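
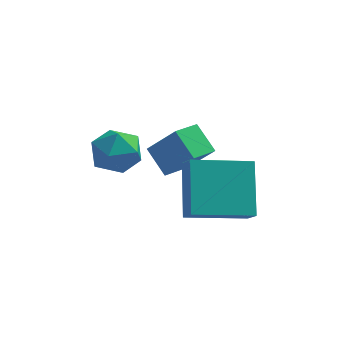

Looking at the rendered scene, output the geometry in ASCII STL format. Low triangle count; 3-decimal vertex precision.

solid 
facet normal -0.587 0.258 -0.767
outer loop
vertex 1.348 -0.398 -2.553
vertex 1.983 0.41 -2.767
vertex 2.009 -1.116 -3.301
endloop
endfacet
facet normal -0.605 -0.770 0.204
outer loop
vertex 2.997 -1.55 -2.013
vertex 1.348 -0.398 -2.553
vertex 2.009 -1.116 -3.301
endloop
endfacet
facet normal -0.587 0.258 -0.767
outer loop
vertex 2.009 -1.116 -3.301
vertex 1.983 0.41 -2.767
vertex 2.645 -0.308 -3.516
endloop
endfacet
facet normal 0.537 -0.584 -0.609
outer loop
vertex 2.645 -0.308 -3.516
vertex 2.997 -1.55 -2.013
vertex 2.009 -1.116 -3.301
endloop
endfacet
facet normal -0.537 0.584 0.609
outer loop
vertex 1.348 -0.398 -2.553
vertex 2.971 -0.024 -1.479
vertex 1.983 0.41 -2.767
endloop
endfacet
facet normal -0.605 -0.770 0.204
outer loop
vertex 2.335 -0.832 -1.264
vertex 1.348 -0.398 -2.553
vertex 2.997 -1.55 -2.013
endloop
endfacet
facet normal -0.537 0.585 0.608
outer loop
vertex 2.335 -0.832 -1.264
vertex 2.971 -0.024 -1.479
vertex 1.348 -0.398 -2.553
endloop
endfacet
facet normal 0.604 0.770 -0.204
outer loop
vertex 1.983 0.41 -2.767
vertex 2.971 -0.024 -1.479
vertex 2.645 -0.308 -3.516
endloop
endfacet
facet normal 0.538 -0.584 -0.608
outer loop
vertex 3.632 -0.742 -2.227
vertex 2.997 -1.55 -2.013
vertex 2.645 -0.308 -3.516
endloop
endfacet
facet normal 0.605 0.770 -0.204
outer loop
vertex 2.645 -0.308 -3.516
vertex 2.971 -0.024 -1.479
vertex 3.632 -0.742 -2.227
endloop
endfacet
facet normal 0.587 -0.258 0.767
outer loop
vertex 3.632 -0.742 -2.227
vertex 2.335 -0.832 -1.264
vertex 2.997 -1.55 -2.013
endloop
endfacet
facet normal 0.587 -0.258 0.767
outer loop
vertex 2.971 -0.024 -1.479
vertex 2.335 -0.832 -1.264
vertex 3.632 -0.742 -2.227
endloop
endfacet
facet normal -0.941 -0.280 0.192
outer loop
vertex 3.174 -4.946 -2.001
vertex 3.015 -3.443 -0.587
vertex 2.88 -4.387 -2.628
endloop
endfacet
facet normal 0.076 -0.726 -0.683
outer loop
vertex 4.865 -3.797 -3.033
vertex 3.174 -4.946 -2.001
vertex 2.88 -4.387 -2.628
endloop
endfacet
facet normal -0.941 -0.280 0.192
outer loop
vertex 2.88 -4.387 -2.628
vertex 3.015 -3.443 -0.587
vertex 2.721 -2.884 -1.214
endloop
endfacet
facet normal -0.330 0.628 -0.705
outer loop
vertex 2.721 -2.884 -1.214
vertex 4.865 -3.797 -3.033
vertex 2.88 -4.387 -2.628
endloop
endfacet
facet normal 0.330 -0.628 0.705
outer loop
vertex 3.174 -4.946 -2.001
vertex 5.0 -2.853 -0.992
vertex 3.015 -3.443 -0.587
endloop
endfacet
facet normal 0.076 -0.726 -0.683
outer loop
vertex 5.159 -4.356 -2.406
vertex 3.174 -4.946 -2.001
vertex 4.865 -3.797 -3.033
endloop
endfacet
facet normal 0.330 -0.628 0.705
outer loop
vertex 5.159 -4.356 -2.406
vertex 5.0 -2.853 -0.992
vertex 3.174 -4.946 -2.001
endloop
endfacet
facet normal -0.076 0.726 0.683
outer loop
vertex 3.015 -3.443 -0.587
vertex 5.0 -2.853 -0.992
vertex 2.721 -2.884 -1.214
endloop
endfacet
facet normal -0.330 0.628 -0.705
outer loop
vertex 4.706 -2.294 -1.619
vertex 4.865 -3.797 -3.033
vertex 2.721 -2.884 -1.214
endloop
endfacet
facet normal -0.076 0.726 0.683
outer loop
vertex 2.721 -2.884 -1.214
vertex 5.0 -2.853 -0.992
vertex 4.706 -2.294 -1.619
endloop
endfacet
facet normal 0.941 0.280 -0.192
outer loop
vertex 4.706 -2.294 -1.619
vertex 5.159 -4.356 -2.406
vertex 4.865 -3.797 -3.033
endloop
endfacet
facet normal 0.941 0.280 -0.192
outer loop
vertex 5.0 -2.853 -0.992
vertex 5.159 -4.356 -2.406
vertex 4.706 -2.294 -1.619
endloop
endfacet
facet normal -0.989 -0.081 -0.122
outer loop
vertex -0.145 -1.905 -1.547
vertex -0.061 -2.857 -1.597
vertex -0.2 -2.433 -0.75
endloop
endfacet
facet normal -0.827 0.493 0.270
outer loop
vertex -0.145 -1.905 -1.547
vertex -0.2 -2.433 -0.75
vertex 0.291 -1.611 -0.748
endloop
endfacet
facet normal -0.397 0.910 -0.118
outer loop
vertex -0.145 -1.905 -1.547
vertex 0.291 -1.611 -0.748
vertex 0.733 -1.528 -1.592
endloop
endfacet
facet normal -0.293 0.594 -0.749
outer loop
vertex -0.145 -1.905 -1.547
vertex 0.733 -1.528 -1.592
vertex 0.516 -2.298 -2.117
endloop
endfacet
facet normal -0.659 -0.019 -0.752
outer loop
vertex -0.145 -1.905 -1.547
vertex 0.516 -2.298 -2.117
vertex -0.061 -2.857 -1.597
endloop
endfacet
facet normal -0.463 0.274 0.843
outer loop
vertex 0.291 -1.611 -0.748
vertex -0.2 -2.433 -0.75
vertex 0.644 -2.382 -0.303
endloop
endfacet
facet normal -0.726 -0.656 0.209
outer loop
vertex -0.2 -2.433 -0.75
vertex -0.061 -2.857 -1.597
vertex 0.427 -3.152 -0.828
endloop
endfacet
facet normal -0.192 -0.555 -0.809
outer loop
vertex -0.061 -2.857 -1.597
vertex 0.516 -2.298 -2.117
vertex 0.869 -3.069 -1.672
endloop
endfacet
facet normal 0.400 0.437 -0.806
outer loop
vertex 0.516 -2.298 -2.117
vertex 0.733 -1.528 -1.592
vertex 1.36 -2.247 -1.67
endloop
endfacet
facet normal 0.234 0.948 0.216
outer loop
vertex 0.733 -1.528 -1.592
vertex 0.291 -1.611 -0.748
vertex 1.221 -1.823 -0.823
endloop
endfacet
facet normal 0.293 -0.594 0.749
outer loop
vertex 1.305 -2.775 -0.873
vertex 0.644 -2.382 -0.303
vertex 0.427 -3.152 -0.828
endloop
endfacet
facet normal 0.397 -0.910 0.118
outer loop
vertex 1.305 -2.775 -0.873
vertex 0.427 -3.152 -0.828
vertex 0.869 -3.069 -1.672
endloop
endfacet
facet normal 0.827 -0.493 -0.270
outer loop
vertex 1.305 -2.775 -0.873
vertex 0.869 -3.069 -1.672
vertex 1.36 -2.247 -1.67
endloop
endfacet
facet normal 0.989 0.081 0.122
outer loop
vertex 1.305 -2.775 -0.873
vertex 1.36 -2.247 -1.67
vertex 1.221 -1.823 -0.823
endloop
endfacet
facet normal 0.659 0.019 0.752
outer loop
vertex 1.305 -2.775 -0.873
vertex 1.221 -1.823 -0.823
vertex 0.644 -2.382 -0.303
endloop
endfacet
facet normal -0.400 -0.437 0.806
outer loop
vertex 0.427 -3.152 -0.828
vertex 0.644 -2.382 -0.303
vertex -0.2 -2.433 -0.75
endloop
endfacet
facet normal -0.234 -0.948 -0.216
outer loop
vertex 0.869 -3.069 -1.672
vertex 0.427 -3.152 -0.828
vertex -0.061 -2.857 -1.597
endloop
endfacet
facet normal 0.463 -0.274 -0.843
outer loop
vertex 1.36 -2.247 -1.67
vertex 0.869 -3.069 -1.672
vertex 0.516 -2.298 -2.117
endloop
endfacet
facet normal 0.726 0.656 -0.209
outer loop
vertex 1.221 -1.823 -0.823
vertex 1.36 -2.247 -1.67
vertex 0.733 -1.528 -1.592
endloop
endfacet
facet normal 0.192 0.555 0.809
outer loop
vertex 0.644 -2.382 -0.303
vertex 1.221 -1.823 -0.823
vertex 0.291 -1.611 -0.748
endloop
endfacet

endsolid


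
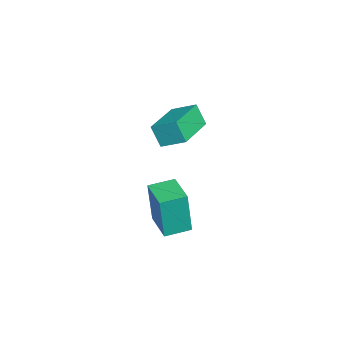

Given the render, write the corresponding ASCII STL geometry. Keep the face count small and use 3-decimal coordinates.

solid 
facet normal -0.933 0.335 -0.135
outer loop
vertex -4.072 -1.267 3.112
vertex -3.78 -0.241 3.64
vertex -3.783 -0.852 2.146
endloop
endfacet
facet normal -0.245 -0.862 -0.444
outer loop
vertex -1.76 -1.579 2.44
vertex -4.072 -1.267 3.112
vertex -3.783 -0.852 2.146
endloop
endfacet
facet normal -0.933 0.335 -0.135
outer loop
vertex -3.783 -0.852 2.146
vertex -3.78 -0.241 3.64
vertex -3.491 0.174 2.674
endloop
endfacet
facet normal 0.265 0.380 -0.886
outer loop
vertex -3.491 0.174 2.674
vertex -1.76 -1.579 2.44
vertex -3.783 -0.852 2.146
endloop
endfacet
facet normal -0.265 -0.380 0.886
outer loop
vertex -4.072 -1.267 3.112
vertex -1.757 -0.968 3.934
vertex -3.78 -0.241 3.64
endloop
endfacet
facet normal -0.245 -0.862 -0.444
outer loop
vertex -2.049 -1.994 3.406
vertex -4.072 -1.267 3.112
vertex -1.76 -1.579 2.44
endloop
endfacet
facet normal -0.265 -0.380 0.886
outer loop
vertex -2.049 -1.994 3.406
vertex -1.757 -0.968 3.934
vertex -4.072 -1.267 3.112
endloop
endfacet
facet normal 0.245 0.862 0.444
outer loop
vertex -3.78 -0.241 3.64
vertex -1.757 -0.968 3.934
vertex -3.491 0.174 2.674
endloop
endfacet
facet normal 0.265 0.380 -0.886
outer loop
vertex -1.468 -0.553 2.968
vertex -1.76 -1.579 2.44
vertex -3.491 0.174 2.674
endloop
endfacet
facet normal 0.245 0.862 0.444
outer loop
vertex -3.491 0.174 2.674
vertex -1.757 -0.968 3.934
vertex -1.468 -0.553 2.968
endloop
endfacet
facet normal 0.933 -0.335 0.135
outer loop
vertex -1.468 -0.553 2.968
vertex -2.049 -1.994 3.406
vertex -1.76 -1.579 2.44
endloop
endfacet
facet normal 0.933 -0.335 0.135
outer loop
vertex -1.757 -0.968 3.934
vertex -2.049 -1.994 3.406
vertex -1.468 -0.553 2.968
endloop
endfacet
facet normal -0.924 -0.382 0.000
outer loop
vertex -2.834 -2.202 -0.79
vertex -3.294 -1.088 -0.679
vertex -2.91 -2.019 -2.941
endloop
endfacet
facet normal 0.380 -0.921 -0.092
outer loop
vertex -1.486 -1.432 -2.941
vertex -2.834 -2.202 -0.79
vertex -2.91 -2.019 -2.941
endloop
endfacet
facet normal -0.925 -0.381 -0.000
outer loop
vertex -2.91 -2.019 -2.941
vertex -3.294 -1.088 -0.679
vertex -3.369 -0.905 -2.83
endloop
endfacet
facet normal -0.035 0.085 -0.996
outer loop
vertex -3.369 -0.905 -2.83
vertex -1.486 -1.432 -2.941
vertex -2.91 -2.019 -2.941
endloop
endfacet
facet normal 0.035 -0.085 0.996
outer loop
vertex -2.834 -2.202 -0.79
vertex -1.87 -0.501 -0.679
vertex -3.294 -1.088 -0.679
endloop
endfacet
facet normal 0.380 -0.921 -0.092
outer loop
vertex -1.411 -1.615 -0.79
vertex -2.834 -2.202 -0.79
vertex -1.486 -1.432 -2.941
endloop
endfacet
facet normal 0.035 -0.085 0.996
outer loop
vertex -1.411 -1.615 -0.79
vertex -1.87 -0.501 -0.679
vertex -2.834 -2.202 -0.79
endloop
endfacet
facet normal -0.380 0.921 0.092
outer loop
vertex -3.294 -1.088 -0.679
vertex -1.87 -0.501 -0.679
vertex -3.369 -0.905 -2.83
endloop
endfacet
facet normal -0.035 0.085 -0.996
outer loop
vertex -1.946 -0.318 -2.83
vertex -1.486 -1.432 -2.941
vertex -3.369 -0.905 -2.83
endloop
endfacet
facet normal -0.380 0.921 0.092
outer loop
vertex -3.369 -0.905 -2.83
vertex -1.87 -0.501 -0.679
vertex -1.946 -0.318 -2.83
endloop
endfacet
facet normal 0.924 0.382 0.000
outer loop
vertex -1.946 -0.318 -2.83
vertex -1.411 -1.615 -0.79
vertex -1.486 -1.432 -2.941
endloop
endfacet
facet normal 0.925 0.381 -0.000
outer loop
vertex -1.87 -0.501 -0.679
vertex -1.411 -1.615 -0.79
vertex -1.946 -0.318 -2.83
endloop
endfacet

endsolid


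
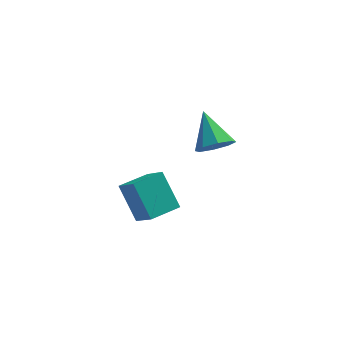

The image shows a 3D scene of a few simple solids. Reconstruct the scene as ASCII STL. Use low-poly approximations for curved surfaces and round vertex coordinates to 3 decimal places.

solid 
facet normal -0.789 -0.614 0.004
outer loop
vertex 1.875 -1.316 -1.571
vertex 1.306 -0.578 -0.54
vertex 1.381 -0.685 -2.296
endloop
endfacet
facet normal 0.410 -0.531 -0.742
outer loop
vertex 2.234 -0.022 -2.3
vertex 1.875 -1.316 -1.571
vertex 1.381 -0.685 -2.296
endloop
endfacet
facet normal -0.789 -0.614 0.004
outer loop
vertex 1.381 -0.685 -2.296
vertex 1.306 -0.578 -0.54
vertex 0.812 0.053 -1.264
endloop
endfacet
facet normal -0.457 0.584 -0.670
outer loop
vertex 0.812 0.053 -1.264
vertex 2.234 -0.022 -2.3
vertex 1.381 -0.685 -2.296
endloop
endfacet
facet normal 0.457 -0.584 0.671
outer loop
vertex 1.875 -1.316 -1.571
vertex 2.159 0.085 -0.544
vertex 1.306 -0.578 -0.54
endloop
endfacet
facet normal 0.409 -0.531 -0.742
outer loop
vertex 2.728 -0.653 -1.576
vertex 1.875 -1.316 -1.571
vertex 2.234 -0.022 -2.3
endloop
endfacet
facet normal 0.458 -0.584 0.670
outer loop
vertex 2.728 -0.653 -1.576
vertex 2.159 0.085 -0.544
vertex 1.875 -1.316 -1.571
endloop
endfacet
facet normal -0.409 0.531 0.742
outer loop
vertex 1.306 -0.578 -0.54
vertex 2.159 0.085 -0.544
vertex 0.812 0.053 -1.264
endloop
endfacet
facet normal -0.458 0.584 -0.671
outer loop
vertex 1.665 0.716 -1.269
vertex 2.234 -0.022 -2.3
vertex 0.812 0.053 -1.264
endloop
endfacet
facet normal -0.409 0.532 0.742
outer loop
vertex 0.812 0.053 -1.264
vertex 2.159 0.085 -0.544
vertex 1.665 0.716 -1.269
endloop
endfacet
facet normal 0.789 0.614 -0.004
outer loop
vertex 1.665 0.716 -1.269
vertex 2.728 -0.653 -1.576
vertex 2.234 -0.022 -2.3
endloop
endfacet
facet normal 0.789 0.614 -0.004
outer loop
vertex 2.159 0.085 -0.544
vertex 2.728 -0.653 -1.576
vertex 1.665 0.716 -1.269
endloop
endfacet
facet normal 0.297 -0.740 -0.604
outer loop
vertex 4.383 -1.045 2.028
vertex 3.785 -1.234 1.965
vertex 4.16 -0.832 1.657
endloop
endfacet
facet normal 0.642 0.765 0.053
outer loop
vertex 4.383 -1.045 2.028
vertex 4.16 -0.832 1.657
vertex 3.395 -0.266 2.755
endloop
endfacet
facet normal 0.298 -0.740 -0.603
outer loop
vertex 4.16 -0.832 1.657
vertex 3.785 -1.234 1.965
vertex 3.717 -0.855 1.466
endloop
endfacet
facet normal 0.120 0.914 -0.388
outer loop
vertex 4.16 -0.832 1.657
vertex 3.717 -0.855 1.466
vertex 3.395 -0.266 2.755
endloop
endfacet
facet normal 0.298 -0.740 -0.603
outer loop
vertex 3.717 -0.855 1.466
vertex 3.785 -1.234 1.965
vertex 3.315 -1.1 1.568
endloop
endfacet
facet normal -0.545 0.703 -0.457
outer loop
vertex 3.717 -0.855 1.466
vertex 3.315 -1.1 1.568
vertex 3.395 -0.266 2.755
endloop
endfacet
facet normal 0.299 -0.739 -0.603
outer loop
vertex 3.315 -1.1 1.568
vertex 3.785 -1.234 1.965
vertex 3.188 -1.424 1.902
endloop
endfacet
facet normal -0.960 0.257 -0.116
outer loop
vertex 3.315 -1.1 1.568
vertex 3.188 -1.424 1.902
vertex 3.395 -0.266 2.755
endloop
endfacet
facet normal 0.299 -0.739 -0.604
outer loop
vertex 3.188 -1.424 1.902
vertex 3.785 -1.234 1.965
vertex 3.411 -1.637 2.273
endloop
endfacet
facet normal -0.884 -0.164 0.437
outer loop
vertex 3.188 -1.424 1.902
vertex 3.411 -1.637 2.273
vertex 3.395 -0.266 2.755
endloop
endfacet
facet normal 0.298 -0.739 -0.604
outer loop
vertex 3.411 -1.637 2.273
vertex 3.785 -1.234 1.965
vertex 3.853 -1.614 2.463
endloop
endfacet
facet normal -0.361 -0.313 0.878
outer loop
vertex 3.411 -1.637 2.273
vertex 3.853 -1.614 2.463
vertex 3.395 -0.266 2.755
endloop
endfacet
facet normal 0.298 -0.739 -0.604
outer loop
vertex 3.853 -1.614 2.463
vertex 3.785 -1.234 1.965
vertex 4.256 -1.369 2.362
endloop
endfacet
facet normal 0.300 -0.103 0.948
outer loop
vertex 3.853 -1.614 2.463
vertex 4.256 -1.369 2.362
vertex 3.395 -0.266 2.755
endloop
endfacet
facet normal 0.297 -0.739 -0.604
outer loop
vertex 4.256 -1.369 2.362
vertex 3.785 -1.234 1.965
vertex 4.383 -1.045 2.028
endloop
endfacet
facet normal 0.717 0.344 0.606
outer loop
vertex 4.256 -1.369 2.362
vertex 4.383 -1.045 2.028
vertex 3.395 -0.266 2.755
endloop
endfacet

endsolid


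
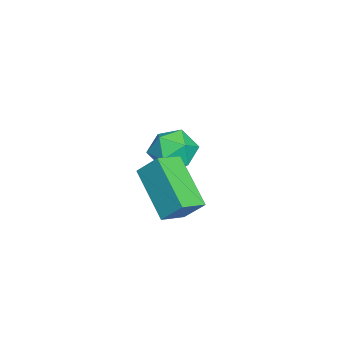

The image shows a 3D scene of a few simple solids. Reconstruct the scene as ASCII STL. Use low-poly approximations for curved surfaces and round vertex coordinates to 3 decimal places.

solid 
facet normal -0.761 0.577 -0.297
outer loop
vertex 1.124 2.01 3.795
vertex 1.344 2.699 4.57
vertex 2.377 3.02 2.542
endloop
endfacet
facet normal -0.207 -0.650 -0.731
outer loop
vertex 3.116 2.461 2.83
vertex 1.124 2.01 3.795
vertex 2.377 3.02 2.542
endloop
endfacet
facet normal -0.761 0.577 -0.297
outer loop
vertex 2.377 3.02 2.542
vertex 1.344 2.699 4.57
vertex 2.597 3.709 3.317
endloop
endfacet
facet normal 0.614 0.495 -0.615
outer loop
vertex 2.597 3.709 3.317
vertex 3.116 2.461 2.83
vertex 2.377 3.02 2.542
endloop
endfacet
facet normal -0.614 -0.495 0.615
outer loop
vertex 1.124 2.01 3.795
vertex 2.083 2.14 4.858
vertex 1.344 2.699 4.57
endloop
endfacet
facet normal -0.207 -0.650 -0.731
outer loop
vertex 1.863 1.451 4.083
vertex 1.124 2.01 3.795
vertex 3.116 2.461 2.83
endloop
endfacet
facet normal -0.614 -0.495 0.615
outer loop
vertex 1.863 1.451 4.083
vertex 2.083 2.14 4.858
vertex 1.124 2.01 3.795
endloop
endfacet
facet normal 0.207 0.650 0.731
outer loop
vertex 1.344 2.699 4.57
vertex 2.083 2.14 4.858
vertex 2.597 3.709 3.317
endloop
endfacet
facet normal 0.614 0.495 -0.615
outer loop
vertex 3.336 3.15 3.605
vertex 3.116 2.461 2.83
vertex 2.597 3.709 3.317
endloop
endfacet
facet normal 0.207 0.650 0.731
outer loop
vertex 2.597 3.709 3.317
vertex 2.083 2.14 4.858
vertex 3.336 3.15 3.605
endloop
endfacet
facet normal 0.761 -0.577 0.297
outer loop
vertex 3.336 3.15 3.605
vertex 1.863 1.451 4.083
vertex 3.116 2.461 2.83
endloop
endfacet
facet normal 0.761 -0.577 0.297
outer loop
vertex 2.083 2.14 4.858
vertex 1.863 1.451 4.083
vertex 3.336 3.15 3.605
endloop
endfacet
facet normal 0.189 0.160 0.969
outer loop
vertex -0.545 2.497 3.918
vertex -1.371 2.225 4.124
vertex -0.701 1.634 4.091
endloop
endfacet
facet normal 0.785 -0.018 0.619
outer loop
vertex -0.545 2.497 3.918
vertex -0.701 1.634 4.091
vertex -0.163 1.864 3.415
endloop
endfacet
facet normal 0.884 0.457 0.096
outer loop
vertex -0.545 2.497 3.918
vertex -0.163 1.864 3.415
vertex -0.5 2.596 3.031
endloop
endfacet
facet normal 0.350 0.929 0.121
outer loop
vertex -0.545 2.497 3.918
vertex -0.5 2.596 3.031
vertex -1.247 2.82 3.469
endloop
endfacet
facet normal -0.080 0.745 0.662
outer loop
vertex -0.545 2.497 3.918
vertex -1.247 2.82 3.469
vertex -1.371 2.225 4.124
endloop
endfacet
facet normal 0.683 -0.657 0.320
outer loop
vertex -0.163 1.864 3.415
vertex -0.701 1.634 4.091
vertex -0.753 1.2 3.311
endloop
endfacet
facet normal -0.282 -0.369 0.886
outer loop
vertex -0.701 1.634 4.091
vertex -1.371 2.225 4.124
vertex -1.5 1.424 3.749
endloop
endfacet
facet normal -0.718 0.577 0.388
outer loop
vertex -1.371 2.225 4.124
vertex -1.247 2.82 3.469
vertex -1.837 2.156 3.365
endloop
endfacet
facet normal -0.022 0.874 -0.485
outer loop
vertex -1.247 2.82 3.469
vertex -0.5 2.596 3.031
vertex -1.299 2.386 2.689
endloop
endfacet
facet normal 0.842 0.111 -0.527
outer loop
vertex -0.5 2.596 3.031
vertex -0.163 1.864 3.415
vertex -0.629 1.795 2.656
endloop
endfacet
facet normal -0.350 -0.929 -0.121
outer loop
vertex -1.455 1.523 2.862
vertex -0.753 1.2 3.311
vertex -1.5 1.424 3.749
endloop
endfacet
facet normal -0.884 -0.457 -0.096
outer loop
vertex -1.455 1.523 2.862
vertex -1.5 1.424 3.749
vertex -1.837 2.156 3.365
endloop
endfacet
facet normal -0.785 0.018 -0.619
outer loop
vertex -1.455 1.523 2.862
vertex -1.837 2.156 3.365
vertex -1.299 2.386 2.689
endloop
endfacet
facet normal -0.189 -0.160 -0.969
outer loop
vertex -1.455 1.523 2.862
vertex -1.299 2.386 2.689
vertex -0.629 1.795 2.656
endloop
endfacet
facet normal 0.080 -0.745 -0.662
outer loop
vertex -1.455 1.523 2.862
vertex -0.629 1.795 2.656
vertex -0.753 1.2 3.311
endloop
endfacet
facet normal 0.022 -0.874 0.485
outer loop
vertex -1.5 1.424 3.749
vertex -0.753 1.2 3.311
vertex -0.701 1.634 4.091
endloop
endfacet
facet normal -0.842 -0.111 0.527
outer loop
vertex -1.837 2.156 3.365
vertex -1.5 1.424 3.749
vertex -1.371 2.225 4.124
endloop
endfacet
facet normal -0.683 0.657 -0.320
outer loop
vertex -1.299 2.386 2.689
vertex -1.837 2.156 3.365
vertex -1.247 2.82 3.469
endloop
endfacet
facet normal 0.282 0.369 -0.886
outer loop
vertex -0.629 1.795 2.656
vertex -1.299 2.386 2.689
vertex -0.5 2.596 3.031
endloop
endfacet
facet normal 0.718 -0.577 -0.388
outer loop
vertex -0.753 1.2 3.311
vertex -0.629 1.795 2.656
vertex -0.163 1.864 3.415
endloop
endfacet

endsolid


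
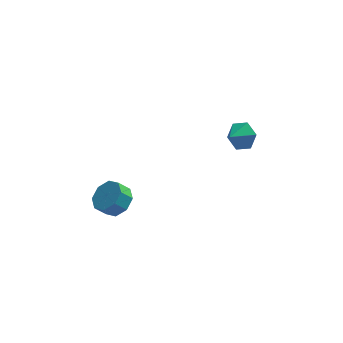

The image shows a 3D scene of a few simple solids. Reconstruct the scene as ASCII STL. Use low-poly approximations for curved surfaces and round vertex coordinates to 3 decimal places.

solid 
facet normal 0.603 0.602 -0.523
outer loop
vertex 4.713 3.863 0.783
vertex 4.372 3.443 -0.093
vertex 3.895 4.265 0.304
endloop
endfacet
facet normal -0.408 0.224 0.885
outer loop
vertex 4.713 3.863 0.783
vertex 3.895 4.265 0.304
vertex 3.608 2.677 0.573
endloop
endfacet
facet normal 0.602 0.602 -0.524
outer loop
vertex 3.895 4.265 0.304
vertex 4.372 3.443 -0.093
vertex 3.554 3.844 -0.572
endloop
endfacet
facet normal -0.941 0.215 0.263
outer loop
vertex 3.895 4.265 0.304
vertex 3.554 3.844 -0.572
vertex 3.608 2.677 0.573
endloop
endfacet
facet normal 0.602 0.603 -0.523
outer loop
vertex 3.554 3.844 -0.572
vertex 4.372 3.443 -0.093
vertex 4.032 3.022 -0.969
endloop
endfacet
facet normal -0.878 -0.355 -0.321
outer loop
vertex 3.554 3.844 -0.572
vertex 4.032 3.022 -0.969
vertex 3.608 2.677 0.573
endloop
endfacet
facet normal 0.603 0.602 -0.523
outer loop
vertex 4.032 3.022 -0.969
vertex 4.372 3.443 -0.093
vertex 4.85 2.62 -0.489
endloop
endfacet
facet normal -0.284 -0.916 -0.283
outer loop
vertex 4.032 3.022 -0.969
vertex 4.85 2.62 -0.489
vertex 3.608 2.677 0.573
endloop
endfacet
facet normal 0.603 0.602 -0.524
outer loop
vertex 4.85 2.62 -0.489
vertex 4.372 3.443 -0.093
vertex 5.191 3.041 0.387
endloop
endfacet
facet normal 0.248 -0.907 0.339
outer loop
vertex 4.85 2.62 -0.489
vertex 5.191 3.041 0.387
vertex 3.608 2.677 0.573
endloop
endfacet
facet normal 0.603 0.603 -0.523
outer loop
vertex 5.191 3.041 0.387
vertex 4.372 3.443 -0.093
vertex 4.713 3.863 0.783
endloop
endfacet
facet normal 0.186 -0.337 0.923
outer loop
vertex 5.191 3.041 0.387
vertex 4.713 3.863 0.783
vertex 3.608 2.677 0.573
endloop
endfacet
facet normal 0.629 0.169 -0.759
outer loop
vertex -2.204 -2.017 0.573
vertex -2.882 -2.485 -0.093
vertex -2.733 -1.493 0.251
endloop
endfacet
facet normal 0.423 0.745 0.516
outer loop
vertex -2.204 -2.017 0.573
vertex -2.733 -1.493 0.251
vertex -2.839 -2.188 1.34
endloop
endfacet
facet normal 0.423 0.745 0.516
outer loop
vertex -2.839 -2.188 1.34
vertex -2.733 -1.493 0.251
vertex -3.368 -1.664 1.018
endloop
endfacet
facet normal -0.629 -0.169 0.759
outer loop
vertex -2.839 -2.188 1.34
vertex -3.368 -1.664 1.018
vertex -3.518 -2.655 0.673
endloop
endfacet
facet normal 0.628 0.169 -0.759
outer loop
vertex -2.733 -1.493 0.251
vertex -2.882 -2.485 -0.093
vertex -3.35 -1.55 -0.272
endloop
endfacet
facet normal -0.163 0.983 0.085
outer loop
vertex -2.733 -1.493 0.251
vertex -3.35 -1.55 -0.272
vertex -3.368 -1.664 1.018
endloop
endfacet
facet normal -0.163 0.983 0.085
outer loop
vertex -3.368 -1.664 1.018
vertex -3.35 -1.55 -0.272
vertex -3.985 -1.721 0.494
endloop
endfacet
facet normal -0.629 -0.169 0.759
outer loop
vertex -3.368 -1.664 1.018
vertex -3.985 -1.721 0.494
vertex -3.518 -2.655 0.673
endloop
endfacet
facet normal 0.629 0.169 -0.759
outer loop
vertex -3.35 -1.55 -0.272
vertex -2.882 -2.485 -0.093
vertex -3.693 -2.154 -0.691
endloop
endfacet
facet normal -0.652 0.646 -0.397
outer loop
vertex -3.35 -1.55 -0.272
vertex -3.693 -2.154 -0.691
vertex -3.985 -1.721 0.494
endloop
endfacet
facet normal -0.652 0.646 -0.397
outer loop
vertex -3.985 -1.721 0.494
vertex -3.693 -2.154 -0.691
vertex -4.328 -2.325 0.075
endloop
endfacet
facet normal -0.629 -0.169 0.759
outer loop
vertex -3.985 -1.721 0.494
vertex -4.328 -2.325 0.075
vertex -3.518 -2.655 0.673
endloop
endfacet
facet normal 0.629 0.170 -0.759
outer loop
vertex -3.693 -2.154 -0.691
vertex -2.882 -2.485 -0.093
vertex -3.561 -2.952 -0.76
endloop
endfacet
facet normal -0.760 -0.070 -0.646
outer loop
vertex -3.693 -2.154 -0.691
vertex -3.561 -2.952 -0.76
vertex -4.328 -2.325 0.075
endloop
endfacet
facet normal -0.761 -0.071 -0.645
outer loop
vertex -4.328 -2.325 0.075
vertex -3.561 -2.952 -0.76
vertex -4.196 -3.123 0.007
endloop
endfacet
facet normal -0.629 -0.169 0.759
outer loop
vertex -4.328 -2.325 0.075
vertex -4.196 -3.123 0.007
vertex -3.518 -2.655 0.673
endloop
endfacet
facet normal 0.629 0.169 -0.759
outer loop
vertex -3.561 -2.952 -0.76
vertex -2.882 -2.485 -0.093
vertex -3.032 -3.476 -0.438
endloop
endfacet
facet normal -0.423 -0.745 -0.516
outer loop
vertex -3.561 -2.952 -0.76
vertex -3.032 -3.476 -0.438
vertex -4.196 -3.123 0.007
endloop
endfacet
facet normal -0.423 -0.745 -0.516
outer loop
vertex -4.196 -3.123 0.007
vertex -3.032 -3.476 -0.438
vertex -3.667 -3.647 0.329
endloop
endfacet
facet normal -0.629 -0.169 0.759
outer loop
vertex -4.196 -3.123 0.007
vertex -3.667 -3.647 0.329
vertex -3.518 -2.655 0.673
endloop
endfacet
facet normal 0.629 0.169 -0.759
outer loop
vertex -3.032 -3.476 -0.438
vertex -2.882 -2.485 -0.093
vertex -2.415 -3.419 0.086
endloop
endfacet
facet normal 0.163 -0.983 -0.085
outer loop
vertex -3.032 -3.476 -0.438
vertex -2.415 -3.419 0.086
vertex -3.667 -3.647 0.329
endloop
endfacet
facet normal 0.163 -0.983 -0.085
outer loop
vertex -3.667 -3.647 0.329
vertex -2.415 -3.419 0.086
vertex -3.05 -3.59 0.852
endloop
endfacet
facet normal -0.628 -0.169 0.759
outer loop
vertex -3.667 -3.647 0.329
vertex -3.05 -3.59 0.852
vertex -3.518 -2.655 0.673
endloop
endfacet
facet normal 0.629 0.169 -0.759
outer loop
vertex -2.415 -3.419 0.086
vertex -2.882 -2.485 -0.093
vertex -2.072 -2.815 0.505
endloop
endfacet
facet normal 0.652 -0.646 0.397
outer loop
vertex -2.415 -3.419 0.086
vertex -2.072 -2.815 0.505
vertex -3.05 -3.59 0.852
endloop
endfacet
facet normal 0.652 -0.646 0.397
outer loop
vertex -3.05 -3.59 0.852
vertex -2.072 -2.815 0.505
vertex -2.707 -2.986 1.271
endloop
endfacet
facet normal -0.629 -0.169 0.759
outer loop
vertex -3.05 -3.59 0.852
vertex -2.707 -2.986 1.271
vertex -3.518 -2.655 0.673
endloop
endfacet
facet normal 0.629 0.169 -0.759
outer loop
vertex -2.072 -2.815 0.505
vertex -2.882 -2.485 -0.093
vertex -2.204 -2.017 0.573
endloop
endfacet
facet normal 0.760 0.071 0.646
outer loop
vertex -2.072 -2.815 0.505
vertex -2.204 -2.017 0.573
vertex -2.707 -2.986 1.271
endloop
endfacet
facet normal 0.761 0.070 0.645
outer loop
vertex -2.707 -2.986 1.271
vertex -2.204 -2.017 0.573
vertex -2.839 -2.188 1.34
endloop
endfacet
facet normal -0.629 -0.170 0.759
outer loop
vertex -2.707 -2.986 1.271
vertex -2.839 -2.188 1.34
vertex -3.518 -2.655 0.673
endloop
endfacet

endsolid


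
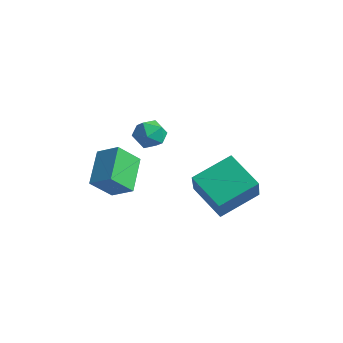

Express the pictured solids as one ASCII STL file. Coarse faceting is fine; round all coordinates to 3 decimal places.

solid 
facet normal -0.873 0.083 0.480
outer loop
vertex 2.712 1.079 -0.776
vertex 3.365 2.985 0.082
vertex 1.945 2.045 -2.337
endloop
endfacet
facet normal -0.298 -0.870 -0.392
outer loop
vertex 3.735 1.875 -3.322
vertex 2.712 1.079 -0.776
vertex 1.945 2.045 -2.337
endloop
endfacet
facet normal -0.873 0.083 0.480
outer loop
vertex 1.945 2.045 -2.337
vertex 3.365 2.985 0.082
vertex 2.598 3.951 -1.48
endloop
endfacet
facet normal -0.386 0.485 -0.785
outer loop
vertex 2.598 3.951 -1.48
vertex 3.735 1.875 -3.322
vertex 1.945 2.045 -2.337
endloop
endfacet
facet normal 0.386 -0.485 0.785
outer loop
vertex 2.712 1.079 -0.776
vertex 5.155 2.815 -0.903
vertex 3.365 2.985 0.082
endloop
endfacet
facet normal -0.298 -0.870 -0.392
outer loop
vertex 4.502 0.909 -1.76
vertex 2.712 1.079 -0.776
vertex 3.735 1.875 -3.322
endloop
endfacet
facet normal 0.385 -0.485 0.785
outer loop
vertex 4.502 0.909 -1.76
vertex 5.155 2.815 -0.903
vertex 2.712 1.079 -0.776
endloop
endfacet
facet normal 0.298 0.870 0.392
outer loop
vertex 3.365 2.985 0.082
vertex 5.155 2.815 -0.903
vertex 2.598 3.951 -1.48
endloop
endfacet
facet normal -0.385 0.485 -0.785
outer loop
vertex 4.388 3.781 -2.464
vertex 3.735 1.875 -3.322
vertex 2.598 3.951 -1.48
endloop
endfacet
facet normal 0.298 0.870 0.392
outer loop
vertex 2.598 3.951 -1.48
vertex 5.155 2.815 -0.903
vertex 4.388 3.781 -2.464
endloop
endfacet
facet normal 0.873 -0.083 -0.480
outer loop
vertex 4.388 3.781 -2.464
vertex 4.502 0.909 -1.76
vertex 3.735 1.875 -3.322
endloop
endfacet
facet normal 0.873 -0.083 -0.480
outer loop
vertex 5.155 2.815 -0.903
vertex 4.502 0.909 -1.76
vertex 4.388 3.781 -2.464
endloop
endfacet
facet normal -0.743 0.625 0.240
outer loop
vertex 2.002 -0.721 2.759
vertex 1.673 -1.311 3.277
vertex 2.241 -0.751 3.576
endloop
endfacet
facet normal -0.148 0.986 0.079
outer loop
vertex 2.002 -0.721 2.759
vertex 2.241 -0.751 3.576
vertex 2.821 -0.615 2.968
endloop
endfacet
facet normal 0.044 0.810 -0.585
outer loop
vertex 2.002 -0.721 2.759
vertex 2.821 -0.615 2.968
vertex 2.612 -1.091 2.293
endloop
endfacet
facet normal -0.431 0.341 -0.835
outer loop
vertex 2.002 -0.721 2.759
vertex 2.612 -1.091 2.293
vertex 1.902 -1.521 2.484
endloop
endfacet
facet normal -0.918 0.227 -0.325
outer loop
vertex 2.002 -0.721 2.759
vertex 1.902 -1.521 2.484
vertex 1.673 -1.311 3.277
endloop
endfacet
facet normal 0.367 0.770 0.522
outer loop
vertex 2.821 -0.615 2.968
vertex 2.241 -0.751 3.576
vertex 2.998 -1.139 3.616
endloop
endfacet
facet normal -0.595 0.187 0.782
outer loop
vertex 2.241 -0.751 3.576
vertex 1.673 -1.311 3.277
vertex 2.288 -1.569 3.807
endloop
endfacet
facet normal -0.878 -0.460 -0.132
outer loop
vertex 1.673 -1.311 3.277
vertex 1.902 -1.521 2.484
vertex 2.079 -2.045 3.132
endloop
endfacet
facet normal -0.091 -0.275 -0.957
outer loop
vertex 1.902 -1.521 2.484
vertex 2.612 -1.091 2.293
vertex 2.659 -1.909 2.524
endloop
endfacet
facet normal 0.679 0.484 -0.552
outer loop
vertex 2.612 -1.091 2.293
vertex 2.821 -0.615 2.968
vertex 3.227 -1.349 2.823
endloop
endfacet
facet normal 0.431 -0.341 0.835
outer loop
vertex 2.898 -1.939 3.341
vertex 2.998 -1.139 3.616
vertex 2.288 -1.569 3.807
endloop
endfacet
facet normal -0.044 -0.810 0.585
outer loop
vertex 2.898 -1.939 3.341
vertex 2.288 -1.569 3.807
vertex 2.079 -2.045 3.132
endloop
endfacet
facet normal 0.148 -0.986 -0.079
outer loop
vertex 2.898 -1.939 3.341
vertex 2.079 -2.045 3.132
vertex 2.659 -1.909 2.524
endloop
endfacet
facet normal 0.743 -0.625 -0.240
outer loop
vertex 2.898 -1.939 3.341
vertex 2.659 -1.909 2.524
vertex 3.227 -1.349 2.823
endloop
endfacet
facet normal 0.918 -0.227 0.325
outer loop
vertex 2.898 -1.939 3.341
vertex 3.227 -1.349 2.823
vertex 2.998 -1.139 3.616
endloop
endfacet
facet normal 0.091 0.275 0.957
outer loop
vertex 2.288 -1.569 3.807
vertex 2.998 -1.139 3.616
vertex 2.241 -0.751 3.576
endloop
endfacet
facet normal -0.679 -0.484 0.552
outer loop
vertex 2.079 -2.045 3.132
vertex 2.288 -1.569 3.807
vertex 1.673 -1.311 3.277
endloop
endfacet
facet normal -0.367 -0.770 -0.522
outer loop
vertex 2.659 -1.909 2.524
vertex 2.079 -2.045 3.132
vertex 1.902 -1.521 2.484
endloop
endfacet
facet normal 0.595 -0.187 -0.782
outer loop
vertex 3.227 -1.349 2.823
vertex 2.659 -1.909 2.524
vertex 2.612 -1.091 2.293
endloop
endfacet
facet normal 0.878 0.460 0.132
outer loop
vertex 2.998 -1.139 3.616
vertex 3.227 -1.349 2.823
vertex 2.821 -0.615 2.968
endloop
endfacet
facet normal -0.480 0.727 0.491
outer loop
vertex -0.098 -2.02 1.152
vertex 0.949 -1.752 1.779
vertex 0.291 -1.042 0.083
endloop
endfacet
facet normal -0.838 -0.214 -0.501
outer loop
vertex 1.231 -2.468 -0.879
vertex -0.098 -2.02 1.152
vertex 0.291 -1.042 0.083
endloop
endfacet
facet normal -0.480 0.728 0.491
outer loop
vertex 0.291 -1.042 0.083
vertex 0.949 -1.752 1.779
vertex 1.339 -0.774 0.71
endloop
endfacet
facet normal 0.260 0.652 -0.713
outer loop
vertex 1.339 -0.774 0.71
vertex 1.231 -2.468 -0.879
vertex 0.291 -1.042 0.083
endloop
endfacet
facet normal -0.260 -0.652 0.712
outer loop
vertex -0.098 -2.02 1.152
vertex 1.889 -3.178 0.817
vertex 0.949 -1.752 1.779
endloop
endfacet
facet normal -0.838 -0.214 -0.501
outer loop
vertex 0.841 -3.446 0.19
vertex -0.098 -2.02 1.152
vertex 1.231 -2.468 -0.879
endloop
endfacet
facet normal -0.260 -0.652 0.713
outer loop
vertex 0.841 -3.446 0.19
vertex 1.889 -3.178 0.817
vertex -0.098 -2.02 1.152
endloop
endfacet
facet normal 0.838 0.214 0.502
outer loop
vertex 0.949 -1.752 1.779
vertex 1.889 -3.178 0.817
vertex 1.339 -0.774 0.71
endloop
endfacet
facet normal 0.260 0.652 -0.713
outer loop
vertex 2.278 -2.2 -0.252
vertex 1.231 -2.468 -0.879
vertex 1.339 -0.774 0.71
endloop
endfacet
facet normal 0.839 0.214 0.501
outer loop
vertex 1.339 -0.774 0.71
vertex 1.889 -3.178 0.817
vertex 2.278 -2.2 -0.252
endloop
endfacet
facet normal 0.480 -0.727 -0.490
outer loop
vertex 2.278 -2.2 -0.252
vertex 0.841 -3.446 0.19
vertex 1.231 -2.468 -0.879
endloop
endfacet
facet normal 0.480 -0.727 -0.491
outer loop
vertex 1.889 -3.178 0.817
vertex 0.841 -3.446 0.19
vertex 2.278 -2.2 -0.252
endloop
endfacet

endsolid


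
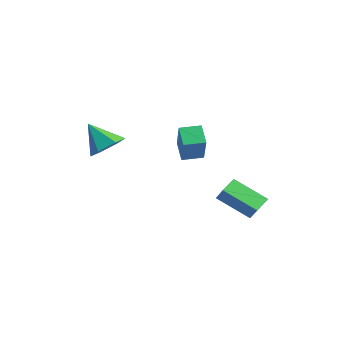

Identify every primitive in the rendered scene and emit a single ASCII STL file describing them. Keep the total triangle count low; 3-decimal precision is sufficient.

solid 
facet normal -0.753 0.258 0.606
outer loop
vertex 0.188 -0.877 4.773
vertex 0.636 0.222 4.862
vertex -0.935 -0.286 3.125
endloop
endfacet
facet normal -0.377 -0.923 -0.074
outer loop
vertex 0.044 -0.622 2.338
vertex 0.188 -0.877 4.773
vertex -0.935 -0.286 3.125
endloop
endfacet
facet normal -0.753 0.258 0.606
outer loop
vertex -0.935 -0.286 3.125
vertex 0.636 0.222 4.862
vertex -0.487 0.813 3.214
endloop
endfacet
facet normal -0.540 0.284 -0.793
outer loop
vertex -0.487 0.813 3.214
vertex 0.044 -0.622 2.338
vertex -0.935 -0.286 3.125
endloop
endfacet
facet normal 0.540 -0.284 0.793
outer loop
vertex 0.188 -0.877 4.773
vertex 1.615 -0.114 4.075
vertex 0.636 0.222 4.862
endloop
endfacet
facet normal -0.377 -0.923 -0.074
outer loop
vertex 1.167 -1.213 3.986
vertex 0.188 -0.877 4.773
vertex 0.044 -0.622 2.338
endloop
endfacet
facet normal 0.540 -0.284 0.793
outer loop
vertex 1.167 -1.213 3.986
vertex 1.615 -0.114 4.075
vertex 0.188 -0.877 4.773
endloop
endfacet
facet normal 0.377 0.923 0.074
outer loop
vertex 0.636 0.222 4.862
vertex 1.615 -0.114 4.075
vertex -0.487 0.813 3.214
endloop
endfacet
facet normal -0.540 0.284 -0.793
outer loop
vertex 0.492 0.477 2.427
vertex 0.044 -0.622 2.338
vertex -0.487 0.813 3.214
endloop
endfacet
facet normal 0.377 0.923 0.074
outer loop
vertex -0.487 0.813 3.214
vertex 1.615 -0.114 4.075
vertex 0.492 0.477 2.427
endloop
endfacet
facet normal 0.753 -0.258 -0.606
outer loop
vertex 0.492 0.477 2.427
vertex 1.167 -1.213 3.986
vertex 0.044 -0.622 2.338
endloop
endfacet
facet normal 0.753 -0.258 -0.606
outer loop
vertex 1.615 -0.114 4.075
vertex 1.167 -1.213 3.986
vertex 0.492 0.477 2.427
endloop
endfacet
facet normal -0.635 0.057 -0.770
outer loop
vertex 2.454 -0.048 0.375
vertex 2.049 0.891 0.779
vertex 3.927 1.074 -0.757
endloop
endfacet
facet normal 0.368 -0.854 -0.367
outer loop
vertex 4.651 1.009 0.121
vertex 2.454 -0.048 0.375
vertex 3.927 1.074 -0.757
endloop
endfacet
facet normal -0.635 0.057 -0.770
outer loop
vertex 3.927 1.074 -0.757
vertex 2.049 0.891 0.779
vertex 3.521 2.013 -0.353
endloop
endfacet
facet normal 0.679 0.518 -0.521
outer loop
vertex 3.521 2.013 -0.353
vertex 4.651 1.009 0.121
vertex 3.927 1.074 -0.757
endloop
endfacet
facet normal -0.679 -0.517 0.521
outer loop
vertex 2.454 -0.048 0.375
vertex 2.773 0.826 1.657
vertex 2.049 0.891 0.779
endloop
endfacet
facet normal 0.368 -0.854 -0.367
outer loop
vertex 3.179 -0.113 1.253
vertex 2.454 -0.048 0.375
vertex 4.651 1.009 0.121
endloop
endfacet
facet normal -0.678 -0.518 0.522
outer loop
vertex 3.179 -0.113 1.253
vertex 2.773 0.826 1.657
vertex 2.454 -0.048 0.375
endloop
endfacet
facet normal -0.369 0.854 0.367
outer loop
vertex 2.049 0.891 0.779
vertex 2.773 0.826 1.657
vertex 3.521 2.013 -0.353
endloop
endfacet
facet normal 0.678 0.517 -0.522
outer loop
vertex 4.246 1.948 0.525
vertex 4.651 1.009 0.121
vertex 3.521 2.013 -0.353
endloop
endfacet
facet normal -0.368 0.854 0.367
outer loop
vertex 3.521 2.013 -0.353
vertex 2.773 0.826 1.657
vertex 4.246 1.948 0.525
endloop
endfacet
facet normal 0.636 -0.057 0.770
outer loop
vertex 4.246 1.948 0.525
vertex 3.179 -0.113 1.253
vertex 4.651 1.009 0.121
endloop
endfacet
facet normal 0.635 -0.057 0.770
outer loop
vertex 2.773 0.826 1.657
vertex 3.179 -0.113 1.253
vertex 4.246 1.948 0.525
endloop
endfacet
facet normal 0.601 0.280 -0.749
outer loop
vertex -2.02 -3.356 3.48
vertex -2.873 -3.342 2.801
vertex -2.602 -2.443 3.354
endloop
endfacet
facet normal 0.269 0.298 0.916
outer loop
vertex -2.02 -3.356 3.48
vertex -2.602 -2.443 3.354
vertex -4.027 -3.878 4.239
endloop
endfacet
facet normal 0.600 0.280 -0.749
outer loop
vertex -2.602 -2.443 3.354
vertex -2.873 -3.342 2.801
vertex -3.455 -2.428 2.676
endloop
endfacet
facet normal -0.412 0.738 0.534
outer loop
vertex -2.602 -2.443 3.354
vertex -3.455 -2.428 2.676
vertex -4.027 -3.878 4.239
endloop
endfacet
facet normal 0.601 0.280 -0.749
outer loop
vertex -3.455 -2.428 2.676
vertex -2.873 -3.342 2.801
vertex -3.726 -3.327 2.122
endloop
endfacet
facet normal -0.947 0.317 -0.052
outer loop
vertex -3.455 -2.428 2.676
vertex -3.726 -3.327 2.122
vertex -4.027 -3.878 4.239
endloop
endfacet
facet normal 0.601 0.279 -0.749
outer loop
vertex -3.726 -3.327 2.122
vertex -2.873 -3.342 2.801
vertex -3.145 -4.241 2.248
endloop
endfacet
facet normal -0.800 -0.544 -0.255
outer loop
vertex -3.726 -3.327 2.122
vertex -3.145 -4.241 2.248
vertex -4.027 -3.878 4.239
endloop
endfacet
facet normal 0.600 0.279 -0.749
outer loop
vertex -3.145 -4.241 2.248
vertex -2.873 -3.342 2.801
vertex -2.292 -4.255 2.926
endloop
endfacet
facet normal -0.118 -0.985 0.128
outer loop
vertex -3.145 -4.241 2.248
vertex -2.292 -4.255 2.926
vertex -4.027 -3.878 4.239
endloop
endfacet
facet normal 0.601 0.280 -0.749
outer loop
vertex -2.292 -4.255 2.926
vertex -2.873 -3.342 2.801
vertex -2.02 -3.356 3.48
endloop
endfacet
facet normal 0.416 -0.565 0.712
outer loop
vertex -2.292 -4.255 2.926
vertex -2.02 -3.356 3.48
vertex -4.027 -3.878 4.239
endloop
endfacet

endsolid


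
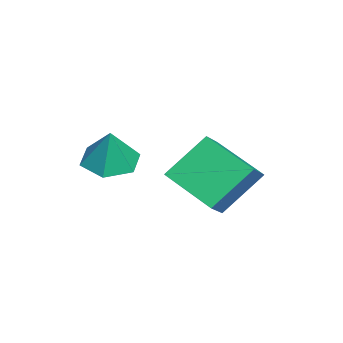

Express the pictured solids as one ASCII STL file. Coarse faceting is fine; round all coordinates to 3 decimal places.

solid 
facet normal -0.485 -0.774 0.407
outer loop
vertex 0.07 -1.997 -2.829
vertex -0.577 -0.936 -1.583
vertex -0.731 -1.801 -3.412
endloop
endfacet
facet normal 0.368 -0.603 -0.708
outer loop
vertex 0.157 -0.384 -4.157
vertex 0.07 -1.997 -2.829
vertex -0.731 -1.801 -3.412
endloop
endfacet
facet normal -0.485 -0.774 0.407
outer loop
vertex -0.731 -1.801 -3.412
vertex -0.577 -0.936 -1.583
vertex -1.378 -0.74 -2.166
endloop
endfacet
facet normal -0.793 0.194 -0.577
outer loop
vertex -1.378 -0.74 -2.166
vertex 0.157 -0.384 -4.157
vertex -0.731 -1.801 -3.412
endloop
endfacet
facet normal 0.793 -0.194 0.577
outer loop
vertex 0.07 -1.997 -2.829
vertex 0.311 0.481 -2.328
vertex -0.577 -0.936 -1.583
endloop
endfacet
facet normal 0.368 -0.603 -0.708
outer loop
vertex 0.958 -0.58 -3.574
vertex 0.07 -1.997 -2.829
vertex 0.157 -0.384 -4.157
endloop
endfacet
facet normal 0.793 -0.194 0.577
outer loop
vertex 0.958 -0.58 -3.574
vertex 0.311 0.481 -2.328
vertex 0.07 -1.997 -2.829
endloop
endfacet
facet normal -0.368 0.603 0.708
outer loop
vertex -0.577 -0.936 -1.583
vertex 0.311 0.481 -2.328
vertex -1.378 -0.74 -2.166
endloop
endfacet
facet normal -0.793 0.194 -0.577
outer loop
vertex -0.49 0.677 -2.911
vertex 0.157 -0.384 -4.157
vertex -1.378 -0.74 -2.166
endloop
endfacet
facet normal -0.368 0.603 0.708
outer loop
vertex -1.378 -0.74 -2.166
vertex 0.311 0.481 -2.328
vertex -0.49 0.677 -2.911
endloop
endfacet
facet normal 0.485 0.774 -0.407
outer loop
vertex -0.49 0.677 -2.911
vertex 0.958 -0.58 -3.574
vertex 0.157 -0.384 -4.157
endloop
endfacet
facet normal 0.485 0.774 -0.407
outer loop
vertex 0.311 0.481 -2.328
vertex 0.958 -0.58 -3.574
vertex -0.49 0.677 -2.911
endloop
endfacet
facet normal -0.347 -0.080 -0.935
outer loop
vertex 3.091 -3.08 -1.561
vertex 2.322 -3.041 -1.279
vertex 2.718 -2.353 -1.485
endloop
endfacet
facet normal 0.885 0.437 0.160
outer loop
vertex 3.091 -3.08 -1.561
vertex 2.718 -2.353 -1.485
vertex 2.758 -2.939 -0.101
endloop
endfacet
facet normal -0.347 -0.080 -0.935
outer loop
vertex 2.718 -2.353 -1.485
vertex 2.322 -3.041 -1.279
vertex 1.949 -2.314 -1.203
endloop
endfacet
facet normal 0.185 0.907 0.379
outer loop
vertex 2.718 -2.353 -1.485
vertex 1.949 -2.314 -1.203
vertex 2.758 -2.939 -0.101
endloop
endfacet
facet normal -0.347 -0.080 -0.934
outer loop
vertex 1.949 -2.314 -1.203
vertex 2.322 -3.041 -1.279
vertex 1.553 -3.001 -0.997
endloop
endfacet
facet normal -0.530 0.509 0.678
outer loop
vertex 1.949 -2.314 -1.203
vertex 1.553 -3.001 -0.997
vertex 2.758 -2.939 -0.101
endloop
endfacet
facet normal -0.347 -0.080 -0.935
outer loop
vertex 1.553 -3.001 -0.997
vertex 2.322 -3.041 -1.279
vertex 1.925 -3.728 -1.073
endloop
endfacet
facet normal -0.545 -0.358 0.758
outer loop
vertex 1.553 -3.001 -0.997
vertex 1.925 -3.728 -1.073
vertex 2.758 -2.939 -0.101
endloop
endfacet
facet normal -0.346 -0.081 -0.935
outer loop
vertex 1.925 -3.728 -1.073
vertex 2.322 -3.041 -1.279
vertex 2.694 -3.767 -1.354
endloop
endfacet
facet normal 0.155 -0.828 0.539
outer loop
vertex 1.925 -3.728 -1.073
vertex 2.694 -3.767 -1.354
vertex 2.758 -2.939 -0.101
endloop
endfacet
facet normal -0.347 -0.081 -0.934
outer loop
vertex 2.694 -3.767 -1.354
vertex 2.322 -3.041 -1.279
vertex 3.091 -3.08 -1.561
endloop
endfacet
facet normal 0.870 -0.430 0.240
outer loop
vertex 2.694 -3.767 -1.354
vertex 3.091 -3.08 -1.561
vertex 2.758 -2.939 -0.101
endloop
endfacet

endsolid


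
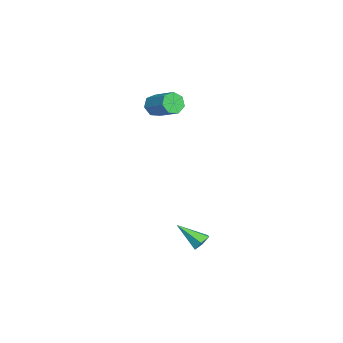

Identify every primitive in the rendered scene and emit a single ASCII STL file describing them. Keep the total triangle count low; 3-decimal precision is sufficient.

solid 
facet normal -0.664 -0.579 -0.473
outer loop
vertex -2.87 -2.791 2.035
vertex -3.365 -2.549 2.434
vertex -3.148 -2.31 1.836
endloop
endfacet
facet normal 0.580 -0.002 -0.815
outer loop
vertex -2.87 -2.791 2.035
vertex -3.148 -2.31 1.836
vertex -1.841 -1.892 2.766
endloop
endfacet
facet normal 0.580 -0.002 -0.815
outer loop
vertex -1.841 -1.892 2.766
vertex -3.148 -2.31 1.836
vertex -2.119 -1.411 2.567
endloop
endfacet
facet normal 0.665 0.579 0.472
outer loop
vertex -1.841 -1.892 2.766
vertex -2.119 -1.411 2.567
vertex -2.335 -1.651 3.166
endloop
endfacet
facet normal -0.663 -0.580 -0.473
outer loop
vertex -3.148 -2.31 1.836
vertex -3.365 -2.549 2.434
vertex -3.59 -2.009 2.087
endloop
endfacet
facet normal -0.006 0.635 -0.772
outer loop
vertex -3.148 -2.31 1.836
vertex -3.59 -2.009 2.087
vertex -2.119 -1.411 2.567
endloop
endfacet
facet normal -0.007 0.637 -0.771
outer loop
vertex -2.119 -1.411 2.567
vertex -3.59 -2.009 2.087
vertex -2.56 -1.111 2.819
endloop
endfacet
facet normal 0.664 0.580 0.472
outer loop
vertex -2.119 -1.411 2.567
vertex -2.56 -1.111 2.819
vertex -2.335 -1.651 3.166
endloop
endfacet
facet normal -0.665 -0.580 -0.471
outer loop
vertex -3.59 -2.009 2.087
vertex -3.365 -2.549 2.434
vertex -3.861 -2.115 2.6
endloop
endfacet
facet normal -0.589 0.795 -0.147
outer loop
vertex -3.59 -2.009 2.087
vertex -3.861 -2.115 2.6
vertex -2.56 -1.111 2.819
endloop
endfacet
facet normal -0.589 0.795 -0.148
outer loop
vertex -2.56 -1.111 2.819
vertex -3.861 -2.115 2.6
vertex -2.832 -1.217 3.332
endloop
endfacet
facet normal 0.664 0.580 0.472
outer loop
vertex -2.56 -1.111 2.819
vertex -2.832 -1.217 3.332
vertex -2.335 -1.651 3.166
endloop
endfacet
facet normal -0.665 -0.579 -0.472
outer loop
vertex -3.861 -2.115 2.6
vertex -3.365 -2.549 2.434
vertex -3.759 -2.548 2.988
endloop
endfacet
facet normal -0.727 0.355 0.587
outer loop
vertex -3.861 -2.115 2.6
vertex -3.759 -2.548 2.988
vertex -2.832 -1.217 3.332
endloop
endfacet
facet normal -0.727 0.355 0.587
outer loop
vertex -2.832 -1.217 3.332
vertex -3.759 -2.548 2.988
vertex -2.73 -1.65 3.72
endloop
endfacet
facet normal 0.664 0.580 0.472
outer loop
vertex -2.832 -1.217 3.332
vertex -2.73 -1.65 3.72
vertex -2.335 -1.651 3.166
endloop
endfacet
facet normal -0.665 -0.580 -0.472
outer loop
vertex -3.759 -2.548 2.988
vertex -3.365 -2.549 2.434
vertex -3.36 -2.982 2.959
endloop
endfacet
facet normal -0.319 -0.352 0.880
outer loop
vertex -3.759 -2.548 2.988
vertex -3.36 -2.982 2.959
vertex -2.73 -1.65 3.72
endloop
endfacet
facet normal -0.317 -0.353 0.880
outer loop
vertex -2.73 -1.65 3.72
vertex -3.36 -2.982 2.959
vertex -2.331 -2.083 3.69
endloop
endfacet
facet normal 0.664 0.579 0.473
outer loop
vertex -2.73 -1.65 3.72
vertex -2.331 -2.083 3.69
vertex -2.335 -1.651 3.166
endloop
endfacet
facet normal -0.664 -0.580 -0.472
outer loop
vertex -3.36 -2.982 2.959
vertex -3.365 -2.549 2.434
vertex -2.964 -3.09 2.535
endloop
endfacet
facet normal 0.330 -0.794 0.511
outer loop
vertex -3.36 -2.982 2.959
vertex -2.964 -3.09 2.535
vertex -2.331 -2.083 3.69
endloop
endfacet
facet normal 0.330 -0.794 0.511
outer loop
vertex -2.331 -2.083 3.69
vertex -2.964 -3.09 2.535
vertex -1.935 -2.191 3.266
endloop
endfacet
facet normal 0.664 0.579 0.473
outer loop
vertex -2.331 -2.083 3.69
vertex -1.935 -2.191 3.266
vertex -2.335 -1.651 3.166
endloop
endfacet
facet normal -0.664 -0.580 -0.472
outer loop
vertex -2.964 -3.09 2.535
vertex -3.365 -2.549 2.434
vertex -2.87 -2.791 2.035
endloop
endfacet
facet normal 0.731 -0.638 -0.244
outer loop
vertex -2.964 -3.09 2.535
vertex -2.87 -2.791 2.035
vertex -1.935 -2.191 3.266
endloop
endfacet
facet normal 0.731 -0.638 -0.244
outer loop
vertex -1.935 -2.191 3.266
vertex -2.87 -2.791 2.035
vertex -1.841 -1.892 2.766
endloop
endfacet
facet normal 0.665 0.580 0.472
outer loop
vertex -1.935 -2.191 3.266
vertex -1.841 -1.892 2.766
vertex -2.335 -1.651 3.166
endloop
endfacet
facet normal 0.222 0.742 -0.633
outer loop
vertex 2.585 -0.64 -4.128
vertex 2.144 -0.327 -3.916
vertex 2.672 -0.283 -3.679
endloop
endfacet
facet normal 0.850 -0.480 0.217
outer loop
vertex 2.585 -0.64 -4.128
vertex 2.672 -0.283 -3.679
vertex 1.796 -1.493 -2.924
endloop
endfacet
facet normal 0.222 0.742 -0.632
outer loop
vertex 2.672 -0.283 -3.679
vertex 2.144 -0.327 -3.916
vertex 2.232 0.029 -3.467
endloop
endfacet
facet normal 0.515 0.153 0.843
outer loop
vertex 2.672 -0.283 -3.679
vertex 2.232 0.029 -3.467
vertex 1.796 -1.493 -2.924
endloop
endfacet
facet normal 0.222 0.742 -0.632
outer loop
vertex 2.232 0.029 -3.467
vertex 2.144 -0.327 -3.916
vertex 1.704 -0.015 -3.704
endloop
endfacet
facet normal -0.402 0.408 0.820
outer loop
vertex 2.232 0.029 -3.467
vertex 1.704 -0.015 -3.704
vertex 1.796 -1.493 -2.924
endloop
endfacet
facet normal 0.222 0.743 -0.632
outer loop
vertex 1.704 -0.015 -3.704
vertex 2.144 -0.327 -3.916
vertex 1.617 -0.372 -4.154
endloop
endfacet
facet normal -0.985 0.028 0.169
outer loop
vertex 1.704 -0.015 -3.704
vertex 1.617 -0.372 -4.154
vertex 1.796 -1.493 -2.924
endloop
endfacet
facet normal 0.222 0.742 -0.633
outer loop
vertex 1.617 -0.372 -4.154
vertex 2.144 -0.327 -3.916
vertex 2.057 -0.684 -4.365
endloop
endfacet
facet normal -0.650 -0.606 -0.458
outer loop
vertex 1.617 -0.372 -4.154
vertex 2.057 -0.684 -4.365
vertex 1.796 -1.493 -2.924
endloop
endfacet
facet normal 0.222 0.742 -0.633
outer loop
vertex 2.057 -0.684 -4.365
vertex 2.144 -0.327 -3.916
vertex 2.585 -0.64 -4.128
endloop
endfacet
facet normal 0.267 -0.860 -0.435
outer loop
vertex 2.057 -0.684 -4.365
vertex 2.585 -0.64 -4.128
vertex 1.796 -1.493 -2.924
endloop
endfacet

endsolid


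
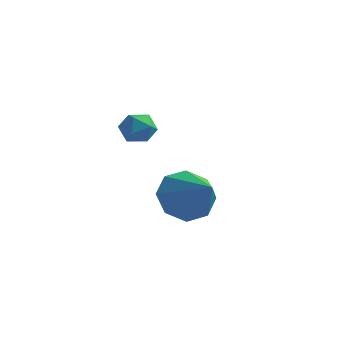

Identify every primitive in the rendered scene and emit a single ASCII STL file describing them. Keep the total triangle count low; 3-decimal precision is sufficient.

solid 
facet normal -0.711 0.472 -0.521
outer loop
vertex -2.287 0.023 -2.354
vertex -2.978 -0.133 -1.552
vertex -2.279 0.635 -1.81
endloop
endfacet
facet normal 0.955 0.190 -0.227
outer loop
vertex -2.287 0.023 -2.354
vertex -2.279 0.635 -1.81
vertex -1.662 -1.007 -0.588
endloop
endfacet
facet normal -0.711 0.472 -0.521
outer loop
vertex -2.279 0.635 -1.81
vertex -2.978 -0.133 -1.552
vertex -2.681 0.797 -1.115
endloop
endfacet
facet normal 0.779 0.535 0.326
outer loop
vertex -2.279 0.635 -1.81
vertex -2.681 0.797 -1.115
vertex -1.662 -1.007 -0.588
endloop
endfacet
facet normal -0.712 0.472 -0.520
outer loop
vertex -2.681 0.797 -1.115
vertex -2.978 -0.133 -1.552
vertex -3.256 0.414 -0.676
endloop
endfacet
facet normal 0.344 0.437 0.831
outer loop
vertex -2.681 0.797 -1.115
vertex -3.256 0.414 -0.676
vertex -1.662 -1.007 -0.588
endloop
endfacet
facet normal -0.711 0.473 -0.521
outer loop
vertex -3.256 0.414 -0.676
vertex -2.978 -0.133 -1.552
vertex -3.669 -0.289 -0.75
endloop
endfacet
facet normal -0.097 -0.048 0.994
outer loop
vertex -3.256 0.414 -0.676
vertex -3.669 -0.289 -0.75
vertex -1.662 -1.007 -0.588
endloop
endfacet
facet normal -0.711 0.472 -0.521
outer loop
vertex -3.669 -0.289 -0.75
vertex -2.978 -0.133 -1.552
vertex -3.677 -0.901 -1.294
endloop
endfacet
facet normal -0.285 -0.635 0.718
outer loop
vertex -3.669 -0.289 -0.75
vertex -3.677 -0.901 -1.294
vertex -1.662 -1.007 -0.588
endloop
endfacet
facet normal -0.711 0.472 -0.522
outer loop
vertex -3.677 -0.901 -1.294
vertex -2.978 -0.133 -1.552
vertex -3.275 -1.064 -1.989
endloop
endfacet
facet normal -0.110 -0.980 0.166
outer loop
vertex -3.677 -0.901 -1.294
vertex -3.275 -1.064 -1.989
vertex -1.662 -1.007 -0.588
endloop
endfacet
facet normal -0.711 0.472 -0.522
outer loop
vertex -3.275 -1.064 -1.989
vertex -2.978 -0.133 -1.552
vertex -2.699 -0.681 -2.428
endloop
endfacet
facet normal 0.327 -0.882 -0.340
outer loop
vertex -3.275 -1.064 -1.989
vertex -2.699 -0.681 -2.428
vertex -1.662 -1.007 -0.588
endloop
endfacet
facet normal -0.711 0.471 -0.521
outer loop
vertex -2.699 -0.681 -2.428
vertex -2.978 -0.133 -1.552
vertex -2.287 0.023 -2.354
endloop
endfacet
facet normal 0.768 -0.397 -0.503
outer loop
vertex -2.699 -0.681 -2.428
vertex -2.287 0.023 -2.354
vertex -1.662 -1.007 -0.588
endloop
endfacet
facet normal -0.213 0.757 0.618
outer loop
vertex -3.497 -2.071 2.251
vertex -3.797 -2.485 2.655
vertex -3.161 -2.364 2.726
endloop
endfacet
facet normal 0.395 0.880 0.263
outer loop
vertex -3.497 -2.071 2.251
vertex -3.161 -2.364 2.726
vertex -2.899 -2.304 2.132
endloop
endfacet
facet normal 0.250 0.865 -0.436
outer loop
vertex -3.497 -2.071 2.251
vertex -2.899 -2.304 2.132
vertex -3.375 -2.387 1.694
endloop
endfacet
facet normal -0.447 0.732 -0.513
outer loop
vertex -3.497 -2.071 2.251
vertex -3.375 -2.387 1.694
vertex -3.929 -2.499 2.017
endloop
endfacet
facet normal -0.734 0.666 0.137
outer loop
vertex -3.497 -2.071 2.251
vertex -3.929 -2.499 2.017
vertex -3.797 -2.485 2.655
endloop
endfacet
facet normal 0.845 0.345 0.408
outer loop
vertex -2.899 -2.304 2.132
vertex -3.161 -2.364 2.726
vertex -2.831 -2.861 2.463
endloop
endfacet
facet normal -0.137 0.147 0.980
outer loop
vertex -3.161 -2.364 2.726
vertex -3.797 -2.485 2.655
vertex -3.385 -2.973 2.786
endloop
endfacet
facet normal -0.979 0.001 0.203
outer loop
vertex -3.797 -2.485 2.655
vertex -3.929 -2.499 2.017
vertex -3.861 -3.056 2.348
endloop
endfacet
facet normal -0.517 0.106 -0.849
outer loop
vertex -3.929 -2.499 2.017
vertex -3.375 -2.387 1.694
vertex -3.599 -2.996 1.754
endloop
endfacet
facet normal 0.610 0.321 -0.724
outer loop
vertex -3.375 -2.387 1.694
vertex -2.899 -2.304 2.132
vertex -2.963 -2.875 1.825
endloop
endfacet
facet normal 0.447 -0.732 0.513
outer loop
vertex -3.263 -3.289 2.229
vertex -2.831 -2.861 2.463
vertex -3.385 -2.973 2.786
endloop
endfacet
facet normal -0.250 -0.865 0.436
outer loop
vertex -3.263 -3.289 2.229
vertex -3.385 -2.973 2.786
vertex -3.861 -3.056 2.348
endloop
endfacet
facet normal -0.395 -0.880 -0.263
outer loop
vertex -3.263 -3.289 2.229
vertex -3.861 -3.056 2.348
vertex -3.599 -2.996 1.754
endloop
endfacet
facet normal 0.213 -0.757 -0.618
outer loop
vertex -3.263 -3.289 2.229
vertex -3.599 -2.996 1.754
vertex -2.963 -2.875 1.825
endloop
endfacet
facet normal 0.734 -0.666 -0.137
outer loop
vertex -3.263 -3.289 2.229
vertex -2.963 -2.875 1.825
vertex -2.831 -2.861 2.463
endloop
endfacet
facet normal 0.517 -0.106 0.849
outer loop
vertex -3.385 -2.973 2.786
vertex -2.831 -2.861 2.463
vertex -3.161 -2.364 2.726
endloop
endfacet
facet normal -0.610 -0.321 0.724
outer loop
vertex -3.861 -3.056 2.348
vertex -3.385 -2.973 2.786
vertex -3.797 -2.485 2.655
endloop
endfacet
facet normal -0.845 -0.345 -0.408
outer loop
vertex -3.599 -2.996 1.754
vertex -3.861 -3.056 2.348
vertex -3.929 -2.499 2.017
endloop
endfacet
facet normal 0.137 -0.147 -0.980
outer loop
vertex -2.963 -2.875 1.825
vertex -3.599 -2.996 1.754
vertex -3.375 -2.387 1.694
endloop
endfacet
facet normal 0.979 -0.001 -0.203
outer loop
vertex -2.831 -2.861 2.463
vertex -2.963 -2.875 1.825
vertex -2.899 -2.304 2.132
endloop
endfacet

endsolid


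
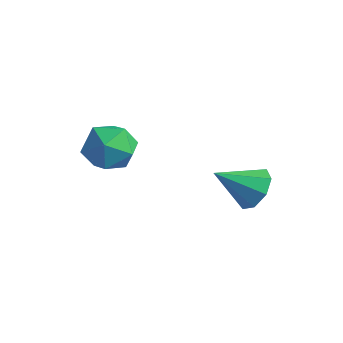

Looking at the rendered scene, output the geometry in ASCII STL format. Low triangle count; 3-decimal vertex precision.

solid 
facet normal 0.455 0.680 -0.574
outer loop
vertex 3.793 0.407 -3.552
vertex 3.115 1.1 -3.269
vertex 4.012 0.794 -2.92
endloop
endfacet
facet normal 0.559 -0.779 0.284
outer loop
vertex 3.793 0.407 -3.552
vertex 4.012 0.794 -2.92
vertex 2.245 -0.2 -2.171
endloop
endfacet
facet normal 0.455 0.680 -0.574
outer loop
vertex 4.012 0.794 -2.92
vertex 3.115 1.1 -3.269
vertex 3.705 1.361 -2.492
endloop
endfacet
facet normal 0.517 -0.320 0.794
outer loop
vertex 4.012 0.794 -2.92
vertex 3.705 1.361 -2.492
vertex 2.245 -0.2 -2.171
endloop
endfacet
facet normal 0.456 0.680 -0.574
outer loop
vertex 3.705 1.361 -2.492
vertex 3.115 1.1 -3.269
vertex 3.053 1.774 -2.52
endloop
endfacet
facet normal 0.054 0.152 0.987
outer loop
vertex 3.705 1.361 -2.492
vertex 3.053 1.774 -2.52
vertex 2.245 -0.2 -2.171
endloop
endfacet
facet normal 0.454 0.681 -0.575
outer loop
vertex 3.053 1.774 -2.52
vertex 3.115 1.1 -3.269
vertex 2.436 1.792 -2.986
endloop
endfacet
facet normal -0.556 0.360 0.750
outer loop
vertex 3.053 1.774 -2.52
vertex 2.436 1.792 -2.986
vertex 2.245 -0.2 -2.171
endloop
endfacet
facet normal 0.454 0.681 -0.574
outer loop
vertex 2.436 1.792 -2.986
vertex 3.115 1.1 -3.269
vertex 2.217 1.405 -3.618
endloop
endfacet
facet normal -0.958 0.182 0.221
outer loop
vertex 2.436 1.792 -2.986
vertex 2.217 1.405 -3.618
vertex 2.245 -0.2 -2.171
endloop
endfacet
facet normal 0.455 0.680 -0.575
outer loop
vertex 2.217 1.405 -3.618
vertex 3.115 1.1 -3.269
vertex 2.524 0.839 -4.045
endloop
endfacet
facet normal -0.916 -0.278 -0.290
outer loop
vertex 2.217 1.405 -3.618
vertex 2.524 0.839 -4.045
vertex 2.245 -0.2 -2.171
endloop
endfacet
facet normal 0.455 0.680 -0.575
outer loop
vertex 2.524 0.839 -4.045
vertex 3.115 1.1 -3.269
vertex 3.177 0.425 -4.018
endloop
endfacet
facet normal -0.455 -0.749 -0.483
outer loop
vertex 2.524 0.839 -4.045
vertex 3.177 0.425 -4.018
vertex 2.245 -0.2 -2.171
endloop
endfacet
facet normal 0.455 0.680 -0.575
outer loop
vertex 3.177 0.425 -4.018
vertex 3.115 1.1 -3.269
vertex 3.793 0.407 -3.552
endloop
endfacet
facet normal 0.157 -0.957 -0.245
outer loop
vertex 3.177 0.425 -4.018
vertex 3.793 0.407 -3.552
vertex 2.245 -0.2 -2.171
endloop
endfacet
facet normal -0.331 0.362 0.871
outer loop
vertex -1.758 -1.559 -0.966
vertex -1.665 -2.659 -0.473
vertex -0.727 -1.898 -0.433
endloop
endfacet
facet normal 0.022 0.863 0.505
outer loop
vertex -1.758 -1.559 -0.966
vertex -0.727 -1.898 -0.433
vertex -0.695 -1.288 -1.476
endloop
endfacet
facet normal -0.301 0.945 -0.126
outer loop
vertex -1.758 -1.559 -0.966
vertex -0.695 -1.288 -1.476
vertex -1.614 -1.672 -2.162
endloop
endfacet
facet normal -0.855 0.496 -0.150
outer loop
vertex -1.758 -1.559 -0.966
vertex -1.614 -1.672 -2.162
vertex -2.214 -2.52 -1.542
endloop
endfacet
facet normal -0.874 0.135 0.466
outer loop
vertex -1.758 -1.559 -0.966
vertex -2.214 -2.52 -1.542
vertex -1.665 -2.659 -0.473
endloop
endfacet
facet normal 0.682 0.622 0.385
outer loop
vertex -0.695 -1.288 -1.476
vertex -0.727 -1.898 -0.433
vertex 0.054 -2.22 -1.298
endloop
endfacet
facet normal 0.110 -0.187 0.976
outer loop
vertex -0.727 -1.898 -0.433
vertex -1.665 -2.659 -0.473
vertex -0.546 -3.068 -0.678
endloop
endfacet
facet normal -0.767 -0.555 0.322
outer loop
vertex -1.665 -2.659 -0.473
vertex -2.214 -2.52 -1.542
vertex -1.465 -3.452 -1.364
endloop
endfacet
facet normal -0.737 0.027 -0.676
outer loop
vertex -2.214 -2.52 -1.542
vertex -1.614 -1.672 -2.162
vertex -1.433 -2.842 -2.407
endloop
endfacet
facet normal 0.159 0.755 -0.636
outer loop
vertex -1.614 -1.672 -2.162
vertex -0.695 -1.288 -1.476
vertex -0.495 -2.081 -2.367
endloop
endfacet
facet normal 0.855 -0.496 0.150
outer loop
vertex -0.402 -3.181 -1.874
vertex 0.054 -2.22 -1.298
vertex -0.546 -3.068 -0.678
endloop
endfacet
facet normal 0.301 -0.945 0.126
outer loop
vertex -0.402 -3.181 -1.874
vertex -0.546 -3.068 -0.678
vertex -1.465 -3.452 -1.364
endloop
endfacet
facet normal -0.022 -0.863 -0.505
outer loop
vertex -0.402 -3.181 -1.874
vertex -1.465 -3.452 -1.364
vertex -1.433 -2.842 -2.407
endloop
endfacet
facet normal 0.331 -0.362 -0.871
outer loop
vertex -0.402 -3.181 -1.874
vertex -1.433 -2.842 -2.407
vertex -0.495 -2.081 -2.367
endloop
endfacet
facet normal 0.874 -0.135 -0.466
outer loop
vertex -0.402 -3.181 -1.874
vertex -0.495 -2.081 -2.367
vertex 0.054 -2.22 -1.298
endloop
endfacet
facet normal 0.737 -0.027 0.676
outer loop
vertex -0.546 -3.068 -0.678
vertex 0.054 -2.22 -1.298
vertex -0.727 -1.898 -0.433
endloop
endfacet
facet normal -0.159 -0.755 0.636
outer loop
vertex -1.465 -3.452 -1.364
vertex -0.546 -3.068 -0.678
vertex -1.665 -2.659 -0.473
endloop
endfacet
facet normal -0.682 -0.622 -0.385
outer loop
vertex -1.433 -2.842 -2.407
vertex -1.465 -3.452 -1.364
vertex -2.214 -2.52 -1.542
endloop
endfacet
facet normal -0.110 0.187 -0.976
outer loop
vertex -0.495 -2.081 -2.367
vertex -1.433 -2.842 -2.407
vertex -1.614 -1.672 -2.162
endloop
endfacet
facet normal 0.767 0.555 -0.322
outer loop
vertex 0.054 -2.22 -1.298
vertex -0.495 -2.081 -2.367
vertex -0.695 -1.288 -1.476
endloop
endfacet

endsolid


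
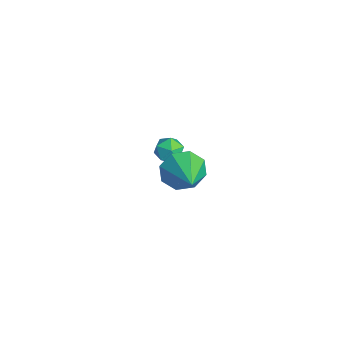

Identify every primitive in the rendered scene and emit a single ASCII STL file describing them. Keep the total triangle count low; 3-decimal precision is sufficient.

solid 
facet normal -0.906 0.108 -0.408
outer loop
vertex 1.815 -1.933 0.962
vertex 1.449 -1.495 1.891
vertex 1.905 -1.104 0.982
endloop
endfacet
facet normal 0.760 -0.067 -0.646
outer loop
vertex 1.815 -1.933 0.962
vertex 1.905 -1.104 0.982
vertex 3.351 -1.725 2.749
endloop
endfacet
facet normal -0.907 0.109 -0.408
outer loop
vertex 1.905 -1.104 0.982
vertex 1.449 -1.495 1.891
vertex 1.729 -0.504 1.534
endloop
endfacet
facet normal 0.722 0.571 -0.390
outer loop
vertex 1.905 -1.104 0.982
vertex 1.729 -0.504 1.534
vertex 3.351 -1.725 2.749
endloop
endfacet
facet normal -0.906 0.109 -0.408
outer loop
vertex 1.729 -0.504 1.534
vertex 1.449 -1.495 1.891
vertex 1.388 -0.485 2.296
endloop
endfacet
facet normal 0.490 0.849 0.198
outer loop
vertex 1.729 -0.504 1.534
vertex 1.388 -0.485 2.296
vertex 3.351 -1.725 2.749
endloop
endfacet
facet normal -0.906 0.109 -0.409
outer loop
vertex 1.388 -0.485 2.296
vertex 1.449 -1.495 1.891
vertex 1.082 -1.058 2.82
endloop
endfacet
facet normal 0.201 0.601 0.774
outer loop
vertex 1.388 -0.485 2.296
vertex 1.082 -1.058 2.82
vertex 3.351 -1.725 2.749
endloop
endfacet
facet normal -0.906 0.108 -0.409
outer loop
vertex 1.082 -1.058 2.82
vertex 1.449 -1.495 1.891
vertex 0.992 -1.887 2.8
endloop
endfacet
facet normal 0.023 -0.027 0.999
outer loop
vertex 1.082 -1.058 2.82
vertex 0.992 -1.887 2.8
vertex 3.351 -1.725 2.749
endloop
endfacet
facet normal -0.906 0.110 -0.408
outer loop
vertex 0.992 -1.887 2.8
vertex 1.449 -1.495 1.891
vertex 1.168 -2.487 2.247
endloop
endfacet
facet normal 0.062 -0.667 0.743
outer loop
vertex 0.992 -1.887 2.8
vertex 1.168 -2.487 2.247
vertex 3.351 -1.725 2.749
endloop
endfacet
facet normal -0.906 0.110 -0.409
outer loop
vertex 1.168 -2.487 2.247
vertex 1.449 -1.495 1.891
vertex 1.509 -2.506 1.486
endloop
endfacet
facet normal 0.294 -0.943 0.155
outer loop
vertex 1.168 -2.487 2.247
vertex 1.509 -2.506 1.486
vertex 3.351 -1.725 2.749
endloop
endfacet
facet normal -0.906 0.110 -0.409
outer loop
vertex 1.509 -2.506 1.486
vertex 1.449 -1.495 1.891
vertex 1.815 -1.933 0.962
endloop
endfacet
facet normal 0.583 -0.695 -0.420
outer loop
vertex 1.509 -2.506 1.486
vertex 1.815 -1.933 0.962
vertex 3.351 -1.725 2.749
endloop
endfacet
facet normal -0.733 0.257 0.630
outer loop
vertex -4.038 0.008 -1.397
vertex -4.219 -0.774 -1.289
vertex -3.678 -0.413 -0.807
endloop
endfacet
facet normal -0.203 0.734 0.648
outer loop
vertex -4.038 0.008 -1.397
vertex -3.678 -0.413 -0.807
vertex -3.247 0.103 -1.257
endloop
endfacet
facet normal -0.117 0.993 -0.011
outer loop
vertex -4.038 0.008 -1.397
vertex -3.247 0.103 -1.257
vertex -3.521 0.062 -2.017
endloop
endfacet
facet normal -0.594 0.676 -0.437
outer loop
vertex -4.038 0.008 -1.397
vertex -3.521 0.062 -2.017
vertex -4.122 -0.48 -2.038
endloop
endfacet
facet normal -0.975 0.220 -0.040
outer loop
vertex -4.038 0.008 -1.397
vertex -4.122 -0.48 -2.038
vertex -4.219 -0.774 -1.289
endloop
endfacet
facet normal 0.396 0.393 0.830
outer loop
vertex -3.247 0.103 -1.257
vertex -3.678 -0.413 -0.807
vertex -2.938 -0.62 -1.062
endloop
endfacet
facet normal -0.460 -0.381 0.802
outer loop
vertex -3.678 -0.413 -0.807
vertex -4.219 -0.774 -1.289
vertex -3.539 -1.162 -1.083
endloop
endfacet
facet normal -0.852 -0.440 -0.283
outer loop
vertex -4.219 -0.774 -1.289
vertex -4.122 -0.48 -2.038
vertex -3.813 -1.203 -1.843
endloop
endfacet
facet normal -0.236 0.297 -0.925
outer loop
vertex -4.122 -0.48 -2.038
vertex -3.521 0.062 -2.017
vertex -3.382 -0.687 -2.293
endloop
endfacet
facet normal 0.535 0.811 -0.237
outer loop
vertex -3.521 0.062 -2.017
vertex -3.247 0.103 -1.257
vertex -2.841 -0.326 -1.811
endloop
endfacet
facet normal 0.594 -0.676 0.437
outer loop
vertex -3.022 -1.108 -1.703
vertex -2.938 -0.62 -1.062
vertex -3.539 -1.162 -1.083
endloop
endfacet
facet normal 0.117 -0.993 0.011
outer loop
vertex -3.022 -1.108 -1.703
vertex -3.539 -1.162 -1.083
vertex -3.813 -1.203 -1.843
endloop
endfacet
facet normal 0.203 -0.734 -0.648
outer loop
vertex -3.022 -1.108 -1.703
vertex -3.813 -1.203 -1.843
vertex -3.382 -0.687 -2.293
endloop
endfacet
facet normal 0.733 -0.257 -0.630
outer loop
vertex -3.022 -1.108 -1.703
vertex -3.382 -0.687 -2.293
vertex -2.841 -0.326 -1.811
endloop
endfacet
facet normal 0.975 -0.220 0.040
outer loop
vertex -3.022 -1.108 -1.703
vertex -2.841 -0.326 -1.811
vertex -2.938 -0.62 -1.062
endloop
endfacet
facet normal 0.236 -0.297 0.925
outer loop
vertex -3.539 -1.162 -1.083
vertex -2.938 -0.62 -1.062
vertex -3.678 -0.413 -0.807
endloop
endfacet
facet normal -0.535 -0.811 0.237
outer loop
vertex -3.813 -1.203 -1.843
vertex -3.539 -1.162 -1.083
vertex -4.219 -0.774 -1.289
endloop
endfacet
facet normal -0.396 -0.393 -0.830
outer loop
vertex -3.382 -0.687 -2.293
vertex -3.813 -1.203 -1.843
vertex -4.122 -0.48 -2.038
endloop
endfacet
facet normal 0.460 0.381 -0.802
outer loop
vertex -2.841 -0.326 -1.811
vertex -3.382 -0.687 -2.293
vertex -3.521 0.062 -2.017
endloop
endfacet
facet normal 0.852 0.440 0.283
outer loop
vertex -2.938 -0.62 -1.062
vertex -2.841 -0.326 -1.811
vertex -3.247 0.103 -1.257
endloop
endfacet

endsolid


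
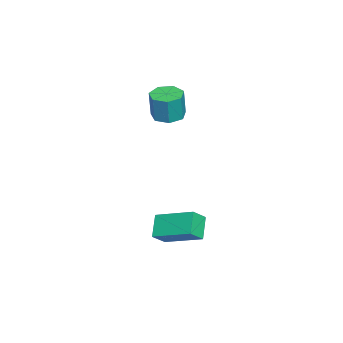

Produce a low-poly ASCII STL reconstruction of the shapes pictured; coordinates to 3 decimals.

solid 
facet normal -0.138 0.031 -0.990
outer loop
vertex -2.918 -0.007 1.847
vertex -3.597 0.524 1.958
vertex -2.759 0.731 1.848
endloop
endfacet
facet normal 0.968 -0.208 -0.141
outer loop
vertex -2.918 -0.007 1.847
vertex -2.759 0.731 1.848
vertex -2.703 -0.056 3.391
endloop
endfacet
facet normal 0.968 -0.207 -0.141
outer loop
vertex -2.703 -0.056 3.391
vertex -2.759 0.731 1.848
vertex -2.545 0.682 3.393
endloop
endfacet
facet normal 0.137 -0.032 0.990
outer loop
vertex -2.703 -0.056 3.391
vertex -2.545 0.682 3.393
vertex -3.383 0.476 3.502
endloop
endfacet
facet normal -0.138 0.031 -0.990
outer loop
vertex -2.759 0.731 1.848
vertex -3.597 0.524 1.958
vertex -3.232 1.314 1.932
endloop
endfacet
facet normal 0.768 0.635 -0.086
outer loop
vertex -2.759 0.731 1.848
vertex -3.232 1.314 1.932
vertex -2.545 0.682 3.393
endloop
endfacet
facet normal 0.768 0.634 -0.087
outer loop
vertex -2.545 0.682 3.393
vertex -3.232 1.314 1.932
vertex -3.017 1.265 3.476
endloop
endfacet
facet normal 0.136 -0.031 0.990
outer loop
vertex -2.545 0.682 3.393
vertex -3.017 1.265 3.476
vertex -3.383 0.476 3.502
endloop
endfacet
facet normal -0.137 0.031 -0.990
outer loop
vertex -3.232 1.314 1.932
vertex -3.597 0.524 1.958
vertex -3.979 1.302 2.035
endloop
endfacet
facet normal -0.011 0.999 0.033
outer loop
vertex -3.232 1.314 1.932
vertex -3.979 1.302 2.035
vertex -3.017 1.265 3.476
endloop
endfacet
facet normal -0.011 0.999 0.033
outer loop
vertex -3.017 1.265 3.476
vertex -3.979 1.302 2.035
vertex -3.765 1.253 3.58
endloop
endfacet
facet normal 0.138 -0.031 0.990
outer loop
vertex -3.017 1.265 3.476
vertex -3.765 1.253 3.58
vertex -3.383 0.476 3.502
endloop
endfacet
facet normal -0.137 0.031 -0.990
outer loop
vertex -3.979 1.302 2.035
vertex -3.597 0.524 1.958
vertex -4.439 0.705 2.08
endloop
endfacet
facet normal -0.781 0.611 0.128
outer loop
vertex -3.979 1.302 2.035
vertex -4.439 0.705 2.08
vertex -3.765 1.253 3.58
endloop
endfacet
facet normal -0.781 0.611 0.128
outer loop
vertex -3.765 1.253 3.58
vertex -4.439 0.705 2.08
vertex -4.225 0.656 3.625
endloop
endfacet
facet normal 0.138 -0.032 0.990
outer loop
vertex -3.765 1.253 3.58
vertex -4.225 0.656 3.625
vertex -3.383 0.476 3.502
endloop
endfacet
facet normal -0.137 0.031 -0.990
outer loop
vertex -4.439 0.705 2.08
vertex -3.597 0.524 1.958
vertex -4.265 -0.028 2.033
endloop
endfacet
facet normal -0.963 -0.237 0.126
outer loop
vertex -4.439 0.705 2.08
vertex -4.265 -0.028 2.033
vertex -4.225 0.656 3.625
endloop
endfacet
facet normal -0.963 -0.237 0.126
outer loop
vertex -4.225 0.656 3.625
vertex -4.265 -0.028 2.033
vertex -4.051 -0.077 3.577
endloop
endfacet
facet normal 0.138 -0.032 0.990
outer loop
vertex -4.225 0.656 3.625
vertex -4.051 -0.077 3.577
vertex -3.383 0.476 3.502
endloop
endfacet
facet normal -0.137 0.032 -0.990
outer loop
vertex -4.265 -0.028 2.033
vertex -3.597 0.524 1.958
vertex -3.588 -0.345 1.929
endloop
endfacet
facet normal -0.420 -0.907 0.029
outer loop
vertex -4.265 -0.028 2.033
vertex -3.588 -0.345 1.929
vertex -4.051 -0.077 3.577
endloop
endfacet
facet normal -0.420 -0.907 0.029
outer loop
vertex -4.051 -0.077 3.577
vertex -3.588 -0.345 1.929
vertex -3.374 -0.394 3.473
endloop
endfacet
facet normal 0.137 -0.032 0.990
outer loop
vertex -4.051 -0.077 3.577
vertex -3.374 -0.394 3.473
vertex -3.383 0.476 3.502
endloop
endfacet
facet normal -0.137 0.032 -0.990
outer loop
vertex -3.588 -0.345 1.929
vertex -3.597 0.524 1.958
vertex -2.918 -0.007 1.847
endloop
endfacet
facet normal 0.440 -0.894 -0.089
outer loop
vertex -3.588 -0.345 1.929
vertex -2.918 -0.007 1.847
vertex -3.374 -0.394 3.473
endloop
endfacet
facet normal 0.439 -0.894 -0.090
outer loop
vertex -3.374 -0.394 3.473
vertex -2.918 -0.007 1.847
vertex -2.703 -0.056 3.391
endloop
endfacet
facet normal 0.137 -0.032 0.990
outer loop
vertex -3.374 -0.394 3.473
vertex -2.703 -0.056 3.391
vertex -3.383 0.476 3.502
endloop
endfacet
facet normal -0.764 -0.043 0.643
outer loop
vertex 1.898 0.99 -1.736
vertex 2.465 2.881 -0.935
vertex 1.293 1.463 -2.423
endloop
endfacet
facet normal -0.267 -0.887 -0.376
outer loop
vertex 2.295 1.519 -3.265
vertex 1.898 0.99 -1.736
vertex 1.293 1.463 -2.423
endloop
endfacet
facet normal -0.764 -0.043 0.643
outer loop
vertex 1.293 1.463 -2.423
vertex 2.465 2.881 -0.935
vertex 1.86 3.353 -1.622
endloop
endfacet
facet normal -0.587 0.459 -0.667
outer loop
vertex 1.86 3.353 -1.622
vertex 2.295 1.519 -3.265
vertex 1.293 1.463 -2.423
endloop
endfacet
facet normal 0.587 -0.459 0.668
outer loop
vertex 1.898 0.99 -1.736
vertex 3.467 2.937 -1.777
vertex 2.465 2.881 -0.935
endloop
endfacet
facet normal -0.266 -0.888 -0.376
outer loop
vertex 2.9 1.047 -2.578
vertex 1.898 0.99 -1.736
vertex 2.295 1.519 -3.265
endloop
endfacet
facet normal 0.587 -0.459 0.667
outer loop
vertex 2.9 1.047 -2.578
vertex 3.467 2.937 -1.777
vertex 1.898 0.99 -1.736
endloop
endfacet
facet normal 0.266 0.888 0.376
outer loop
vertex 2.465 2.881 -0.935
vertex 3.467 2.937 -1.777
vertex 1.86 3.353 -1.622
endloop
endfacet
facet normal -0.587 0.459 -0.667
outer loop
vertex 2.862 3.41 -2.464
vertex 2.295 1.519 -3.265
vertex 1.86 3.353 -1.622
endloop
endfacet
facet normal 0.266 0.887 0.377
outer loop
vertex 1.86 3.353 -1.622
vertex 3.467 2.937 -1.777
vertex 2.862 3.41 -2.464
endloop
endfacet
facet normal 0.764 0.043 -0.643
outer loop
vertex 2.862 3.41 -2.464
vertex 2.9 1.047 -2.578
vertex 2.295 1.519 -3.265
endloop
endfacet
facet normal 0.764 0.043 -0.643
outer loop
vertex 3.467 2.937 -1.777
vertex 2.9 1.047 -2.578
vertex 2.862 3.41 -2.464
endloop
endfacet

endsolid
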